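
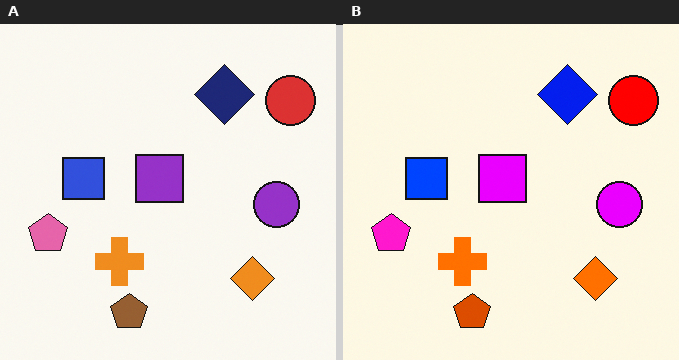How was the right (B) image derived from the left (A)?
The transformation is: heavily oversaturated.

All colors are more vivid — a global saturation change.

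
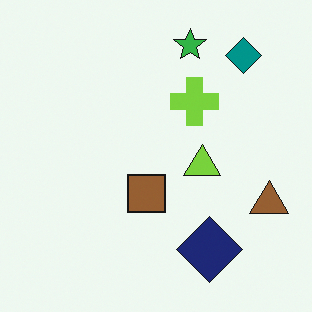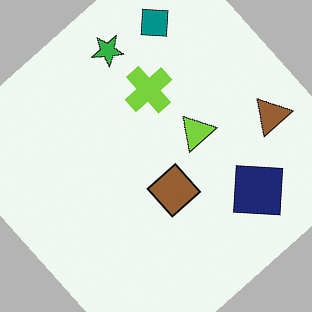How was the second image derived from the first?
It was rotated counter-clockwise by a large amount — several tens of degrees.

Every shape is tilted by the same angle and the image corners show triangular fill wedges — a whole-image rotation by a non-right angle.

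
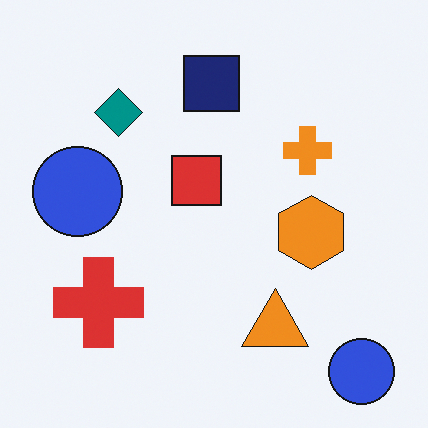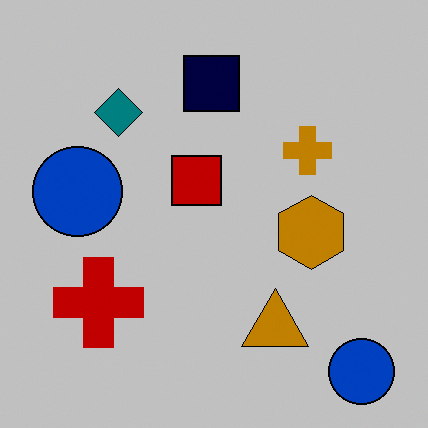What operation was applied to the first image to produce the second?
The transformation is: aggressively posterized.

Each flat color has snapped to a coarser quantized level — most visibly, the near-white background has dropped to a flat grey.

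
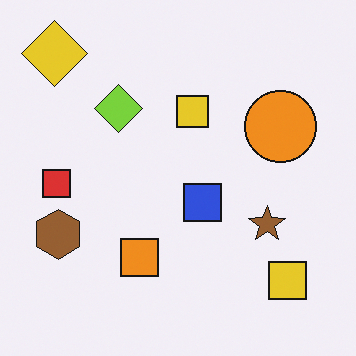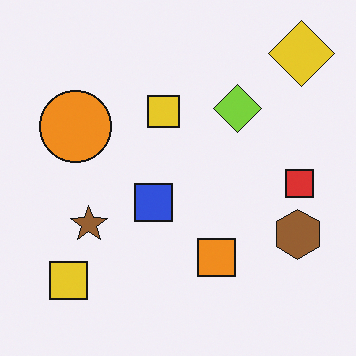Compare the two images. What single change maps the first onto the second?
The second image is the first flipped horizontally (left ↔ right).

The yellow diamond is in the top-left of the first image and the top-right of the second — shapes on opposite sides of the vertical midline have swapped in a mirror flip.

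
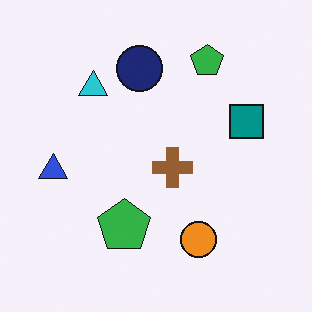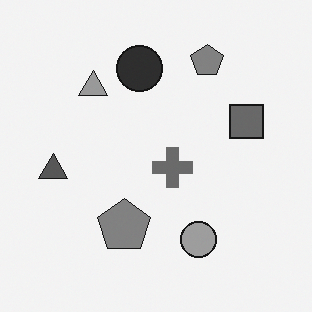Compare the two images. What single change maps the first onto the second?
It was converted to grayscale.

All color is removed — every shape is now a shade of grey.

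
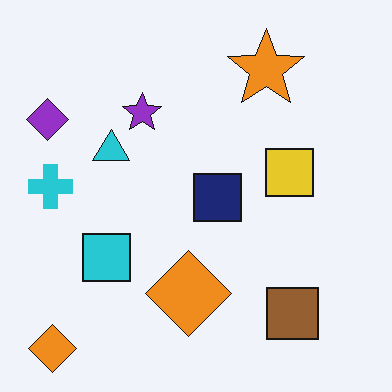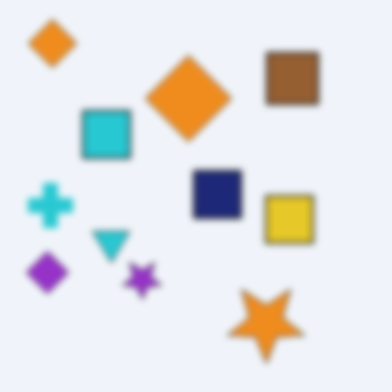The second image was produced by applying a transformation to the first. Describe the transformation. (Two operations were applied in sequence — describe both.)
The transformation is: noticeably gaussian-blurred, then flipped vertically (top ↔ bottom).

Shape edges and outlines are uniformly softened across the whole image. The orange star is in the top-right of the first image and the bottom-right of the second — shapes on opposite sides of the horizontal midline have swapped in a mirror flip.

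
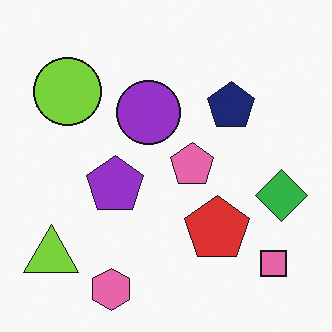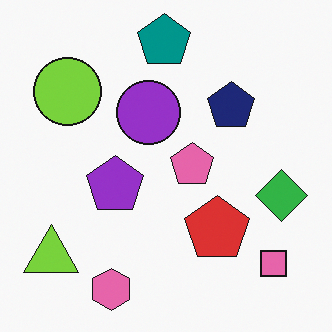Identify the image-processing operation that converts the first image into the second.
Overlaid with an additional teal pentagon.

A teal pentagon appears in the second image that is absent from the first.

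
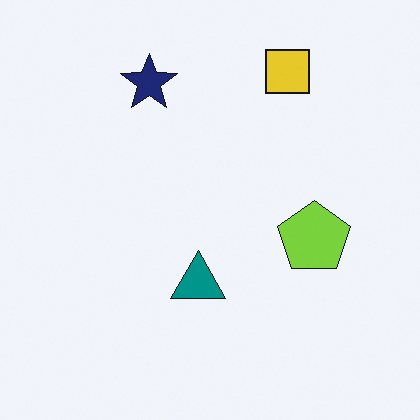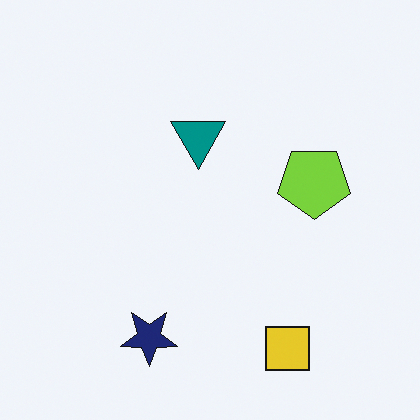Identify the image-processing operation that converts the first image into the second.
The second image is the first flipped vertically (top ↔ bottom).

The yellow square is in the top-right of the first image and the bottom-right of the second — shapes on opposite sides of the horizontal midline have swapped in a mirror flip.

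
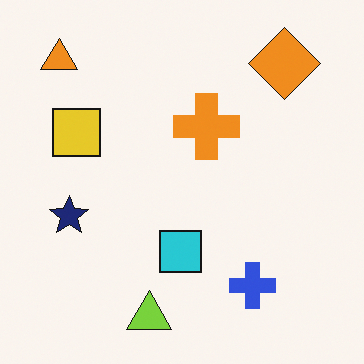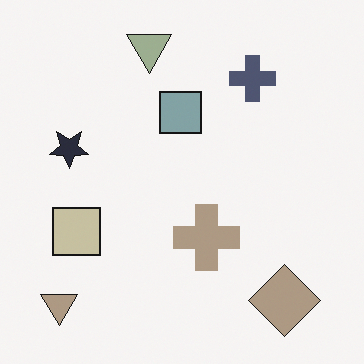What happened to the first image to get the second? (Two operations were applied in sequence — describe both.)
It was flipped vertically (top ↔ bottom), then made much more muted (saturation change).

The lime triangle is in the bottom of the first image and the top of the second — shapes on opposite sides of the horizontal midline have swapped in a mirror flip. All colors are more muted and greyish — a global saturation change.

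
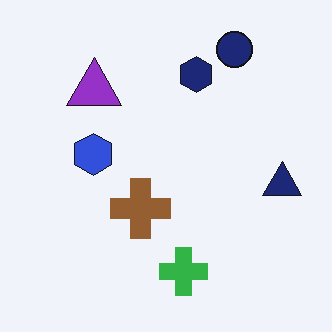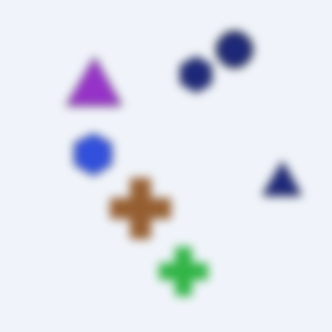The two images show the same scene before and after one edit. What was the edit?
This is the original image noticeably gaussian-blurred.

Shape edges and outlines are uniformly softened across the whole image.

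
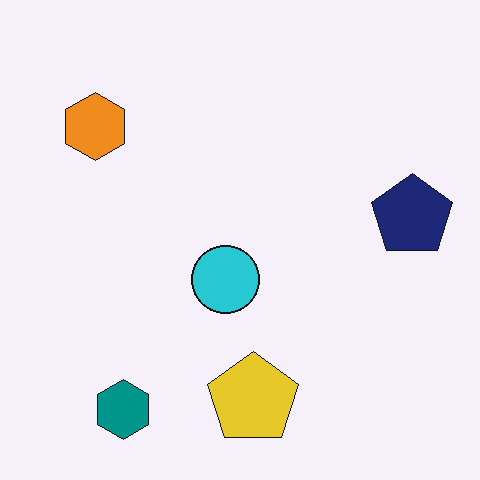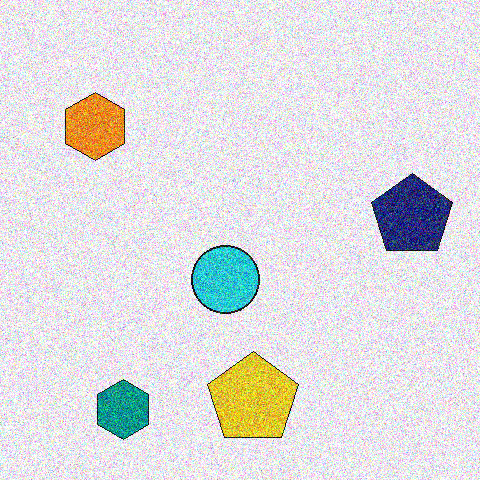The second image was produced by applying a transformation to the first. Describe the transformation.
It was degraded with a thick layer of grain.

Random speckle covers the whole image, including the flat background.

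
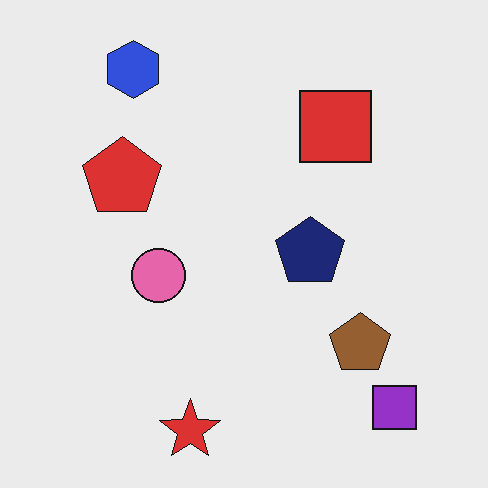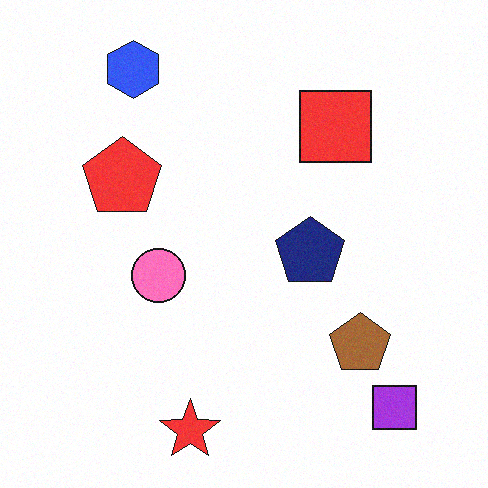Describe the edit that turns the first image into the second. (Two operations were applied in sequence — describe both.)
The image was degraded with a light layer of grain, then slightly brightened.

Random speckle covers the whole image, including the flat background. Every pixel — background and shapes alike — is uniformly brightened.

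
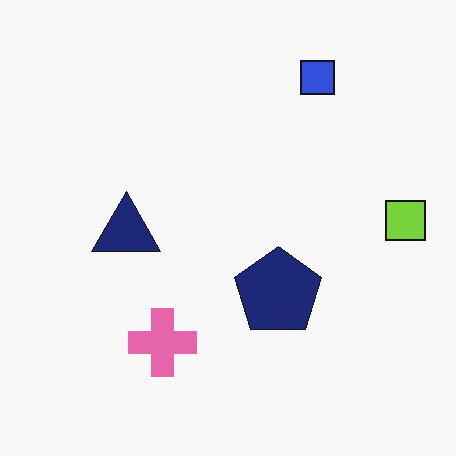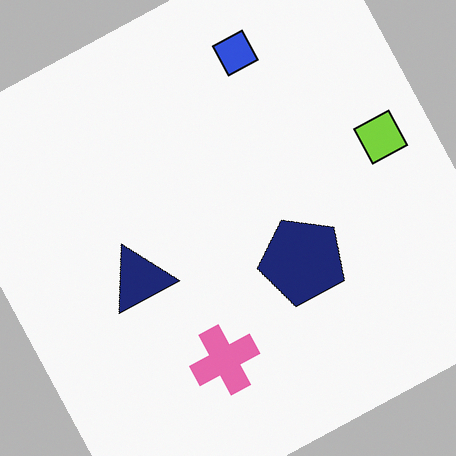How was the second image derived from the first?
Rotated counter-clockwise by a clearly visible amount.

Every shape is tilted by the same angle and the image corners show triangular fill wedges — a whole-image rotation by a non-right angle.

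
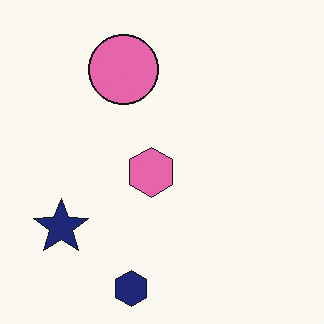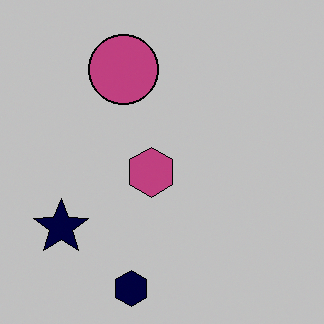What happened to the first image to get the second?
The transformation is: heavily posterized to just a handful of flat colors.

Each flat color has snapped to a coarser quantized level — most visibly, the near-white background has dropped to a flat grey.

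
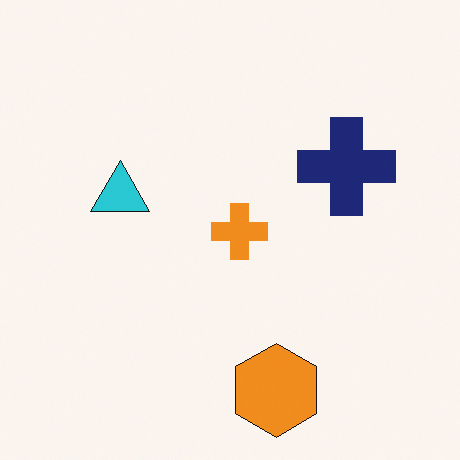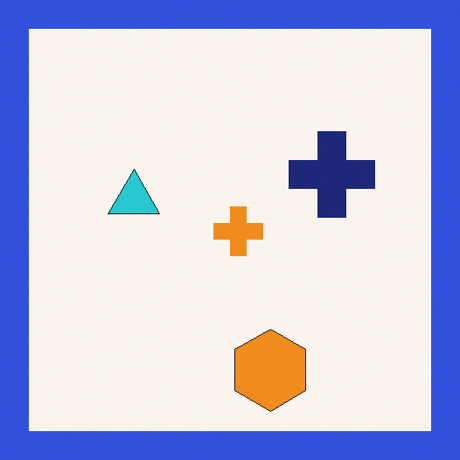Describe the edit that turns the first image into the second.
The image was framed with a blue border.

A solid blue frame runs around the edge of the second image, with the content slightly shrunk inside it.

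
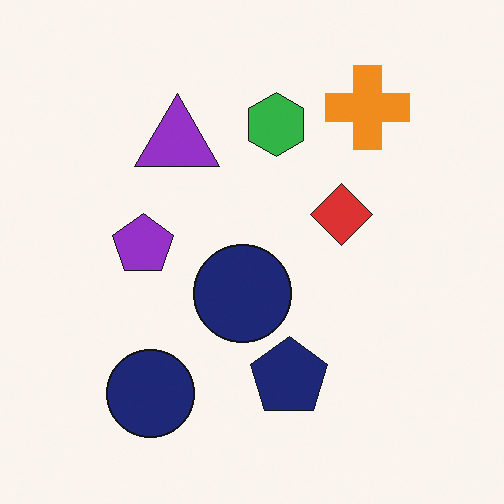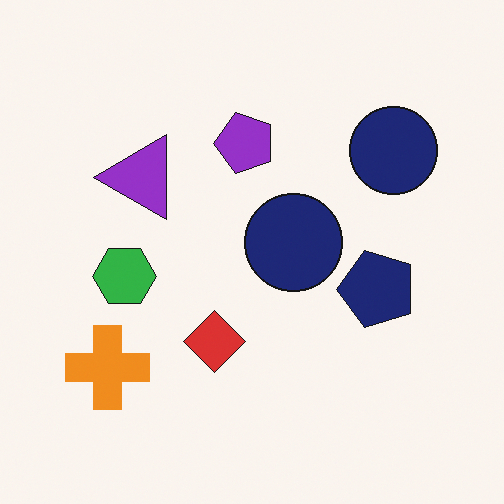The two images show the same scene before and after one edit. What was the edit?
The second image is the first transposed (reflected across the top-left ↔ bottom-right diagonal).

Shapes have swapped their row and column positions — what was in the top-right is now in the bottom-left — a diagonal reflection.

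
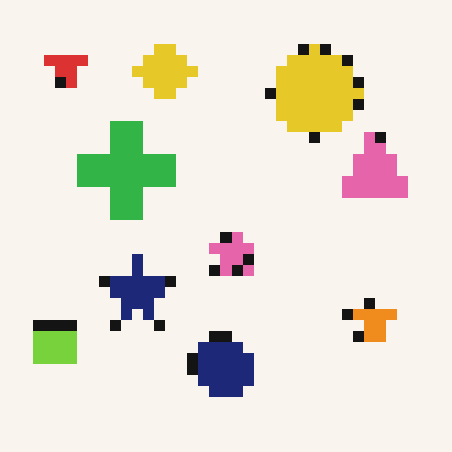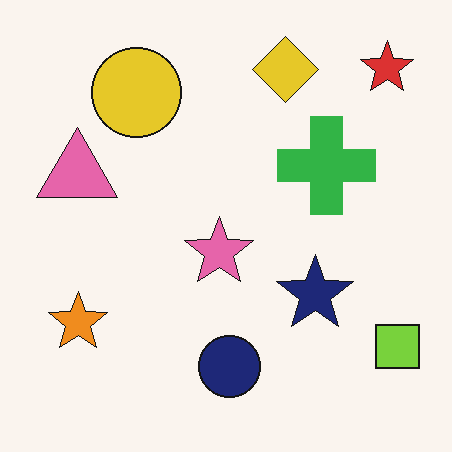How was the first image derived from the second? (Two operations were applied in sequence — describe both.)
The image was coarsely pixelated, then flipped horizontally (left ↔ right).

Shapes are reduced to large square blocks; fine edges and outlines are lost — a downscale-then-upscale (mosaic) effect. The lime square is in the bottom-right of the second image and the bottom-left of the first — shapes on opposite sides of the vertical midline have swapped in a mirror flip.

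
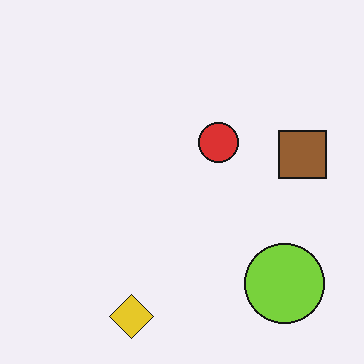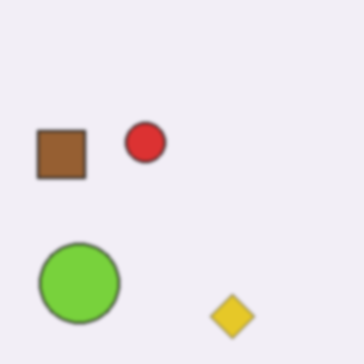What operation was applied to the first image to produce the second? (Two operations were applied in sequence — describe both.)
The second image is the first lightly blurred, then flipped horizontally (left ↔ right).

Shape edges and outlines are uniformly softened across the whole image. The brown square is in the right of the first image and the left of the second — shapes on opposite sides of the vertical midline have swapped in a mirror flip.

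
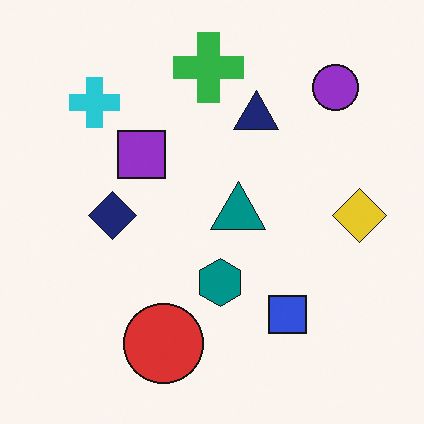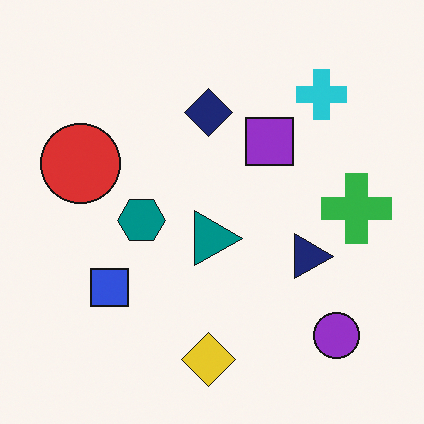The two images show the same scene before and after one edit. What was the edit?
The image was rotated 90° clockwise.

The purple circle sits in the top-right of the first image and the bottom-right of the second — consistent with a whole-image 90° clockwise rotation.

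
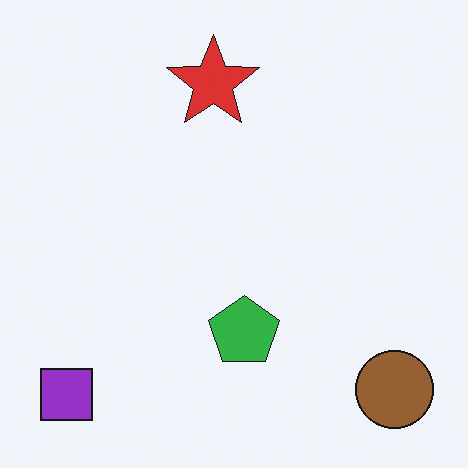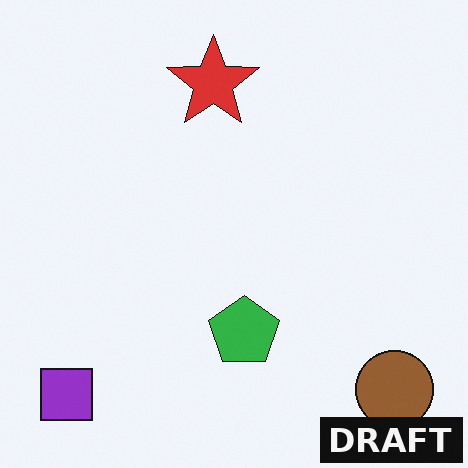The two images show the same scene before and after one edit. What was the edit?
Watermarked with the text "DRAFT" in the lower-right corner.

A dark label reading "DRAFT" appears in the lower-right corner.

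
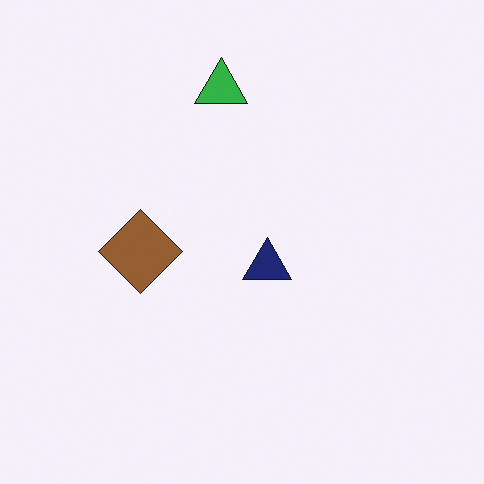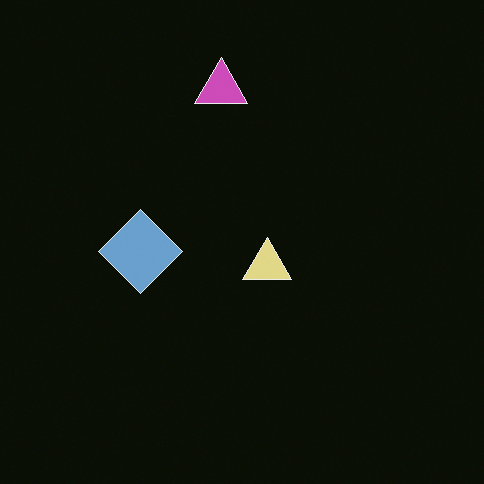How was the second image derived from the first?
The image was color-inverted (negative).

The light background has become dark and every shape's color is its complement — a photographic negative.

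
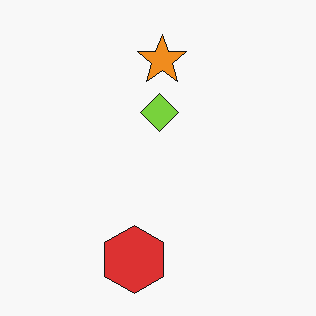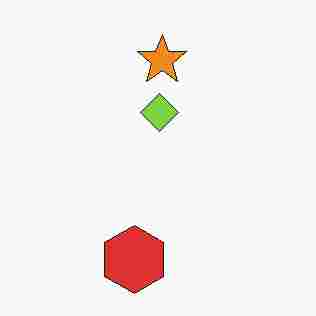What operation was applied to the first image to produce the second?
The image was degraded with heavy JPEG compression.

Blocky 8×8 compression artifacts appear around shape edges and the flat background shows ringing — characteristic JPEG degradation.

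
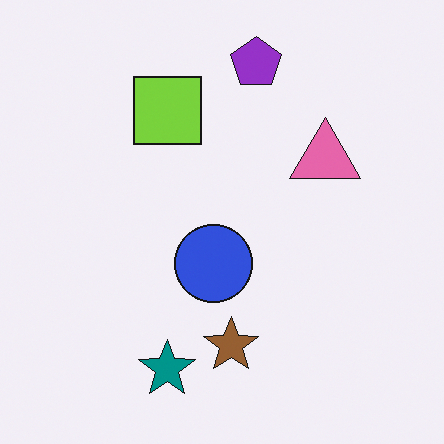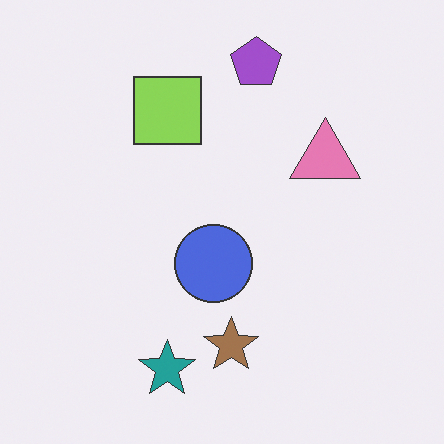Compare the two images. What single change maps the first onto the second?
Given slightly reduced contrast.

Tones are pushed toward mid-grey across the whole image — a global contrast change.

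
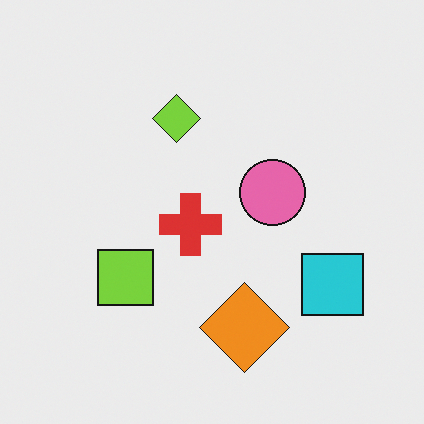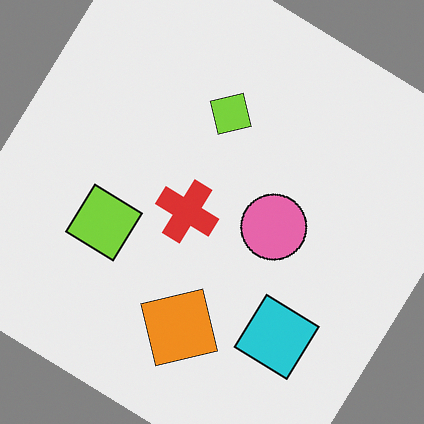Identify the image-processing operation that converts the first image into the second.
This is the original image rotated clockwise by a large amount — several tens of degrees.

Every shape is tilted by the same angle and the image corners show triangular fill wedges — a whole-image rotation by a non-right angle.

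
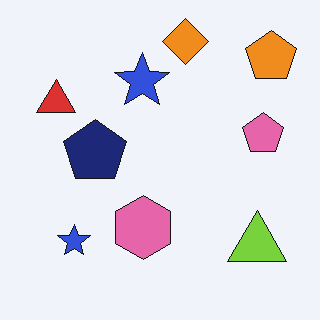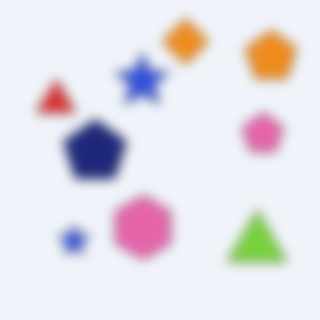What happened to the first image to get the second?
This is the original image heavily blurred.

Shape edges and outlines are uniformly softened across the whole image.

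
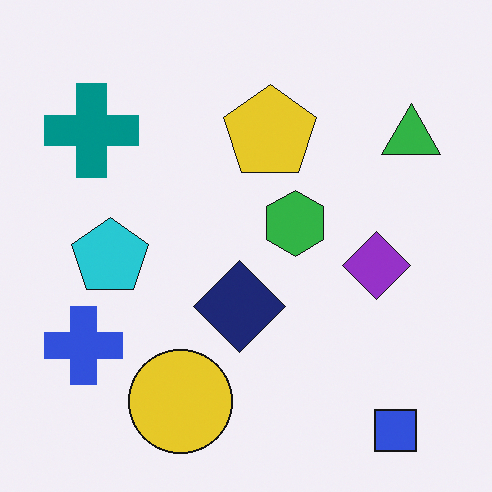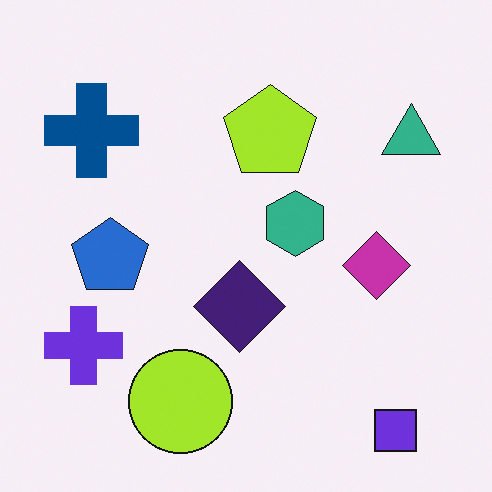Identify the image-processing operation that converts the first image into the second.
The transformation is: hue-shifted slightly.

Every shape's color has rotated by the same amount around the hue wheel — a uniform hue shift.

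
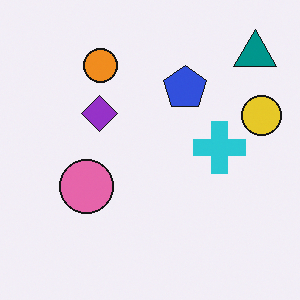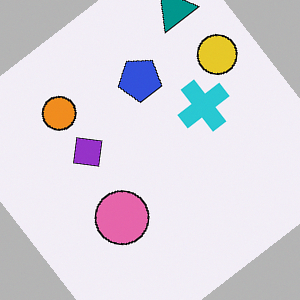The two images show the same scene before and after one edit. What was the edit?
Rotated counter-clockwise by a large amount — several tens of degrees.

Every shape is tilted by the same angle and the image corners show triangular fill wedges — a whole-image rotation by a non-right angle.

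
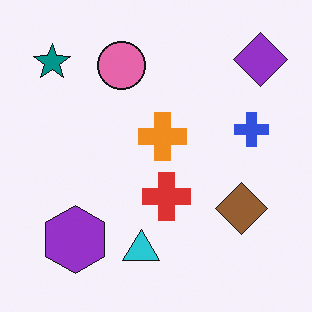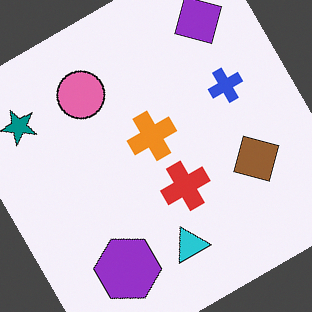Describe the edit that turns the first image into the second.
The second image is the first rotated counter-clockwise by a large amount — several tens of degrees.

Every shape is tilted by the same angle and the image corners show triangular fill wedges — a whole-image rotation by a non-right angle.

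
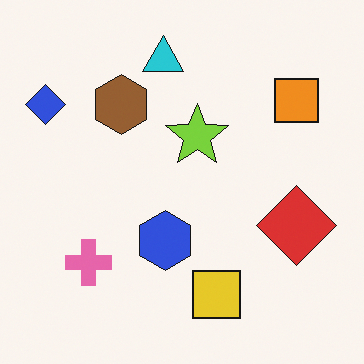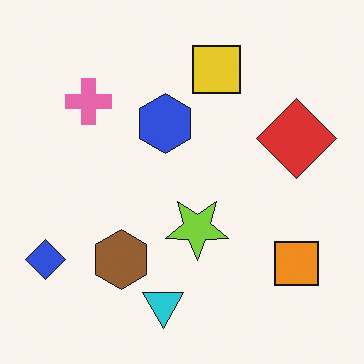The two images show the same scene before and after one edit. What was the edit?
It was flipped vertically (top ↔ bottom).

The cyan triangle is in the top of the first image and the bottom of the second — shapes on opposite sides of the horizontal midline have swapped in a mirror flip.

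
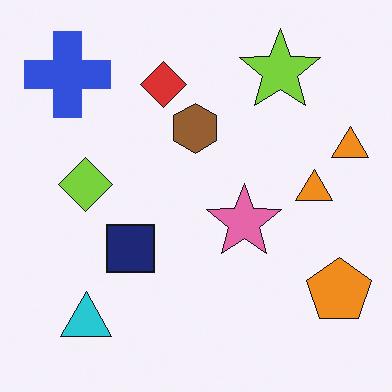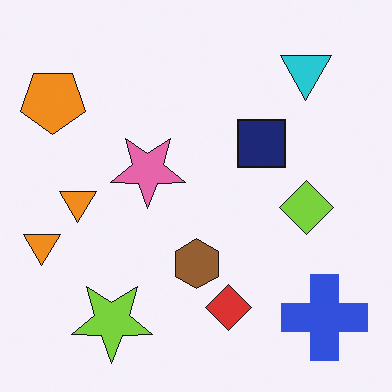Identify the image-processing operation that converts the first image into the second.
The second image is the first rotated 180°.

The blue cross sits in the top-left of the first image and the bottom-right of the second — consistent with a whole-image 180° rotation.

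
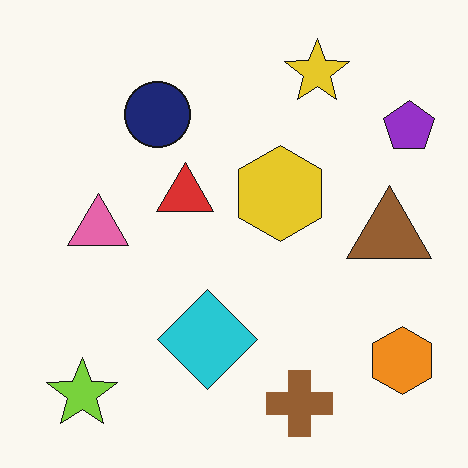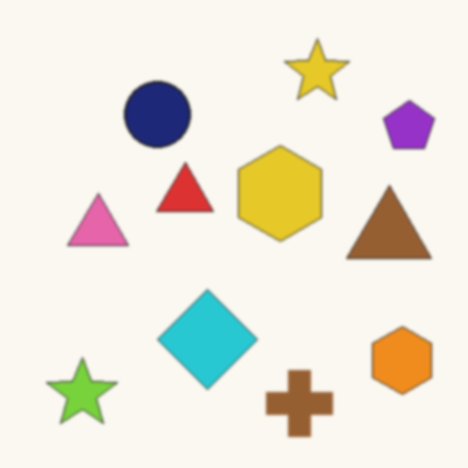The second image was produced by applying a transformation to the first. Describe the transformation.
Lightly blurred.

Shape edges and outlines are uniformly softened across the whole image.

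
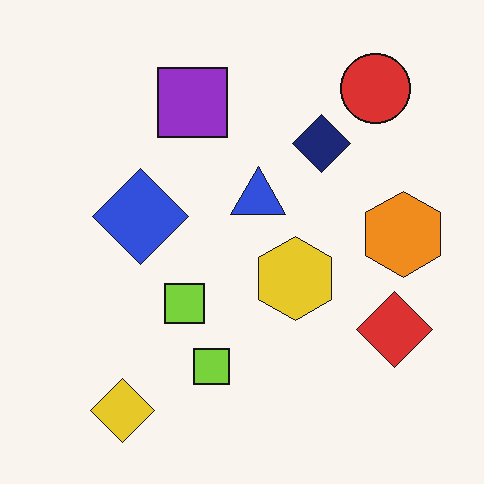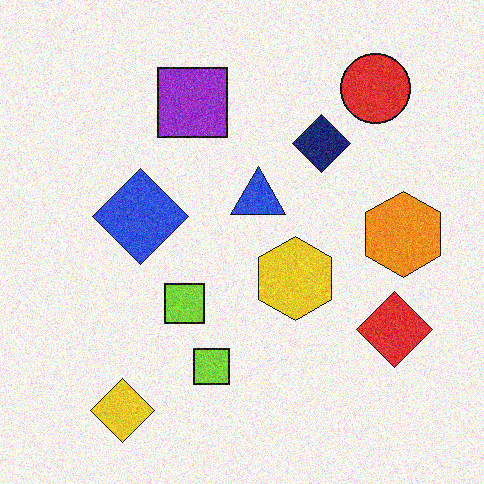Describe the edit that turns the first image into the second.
The transformation is: degraded with visible gaussian noise.

Random speckle covers the whole image, including the flat background.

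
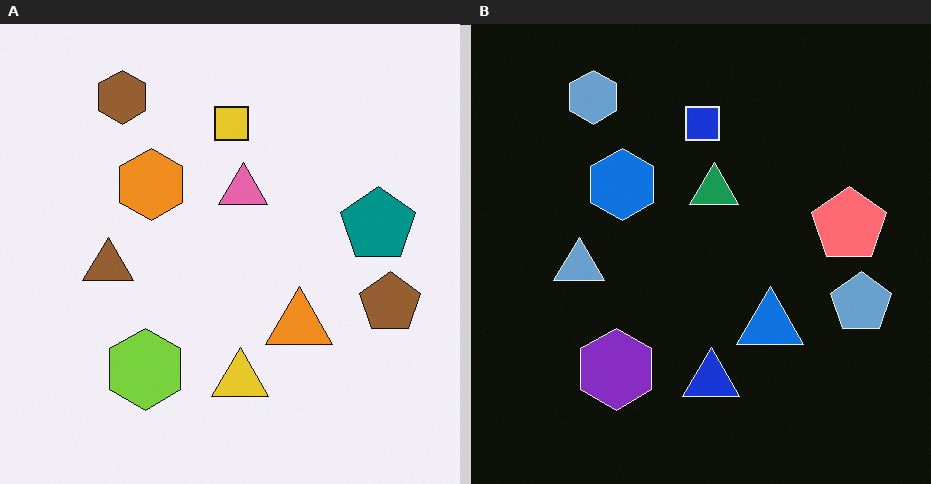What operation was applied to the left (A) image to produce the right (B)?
The transformation is: color-inverted (negative).

The light background has become dark and every shape's color is its complement — a photographic negative.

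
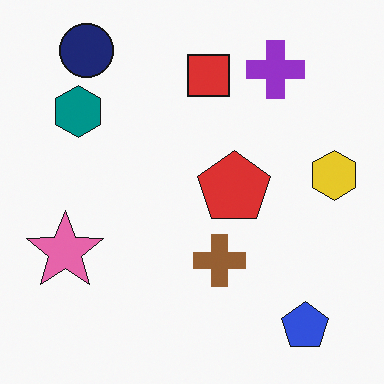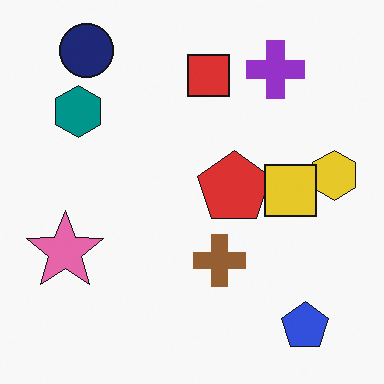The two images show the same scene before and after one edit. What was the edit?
Overlaid with an additional yellow square.

A yellow square appears in the second image that is absent from the first.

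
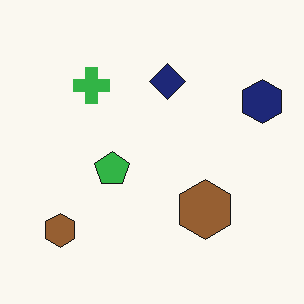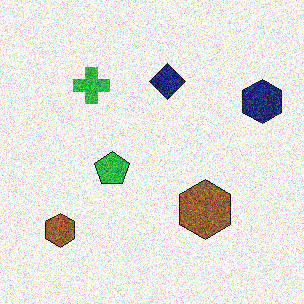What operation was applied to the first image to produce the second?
This is the original image degraded with a thick layer of grain.

Random speckle covers the whole image, including the flat background.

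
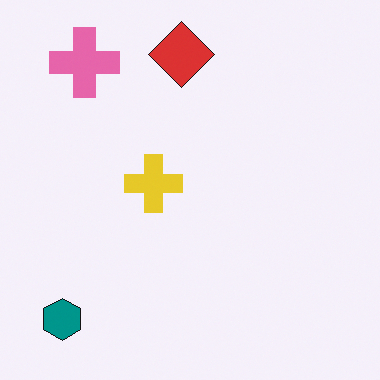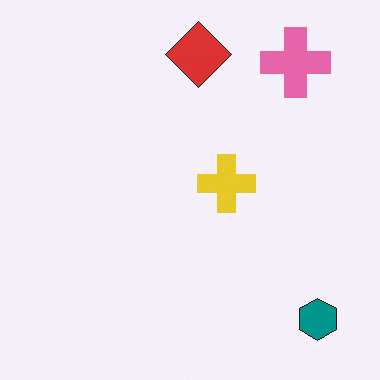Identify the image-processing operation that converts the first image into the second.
The transformation is: flipped horizontally (left ↔ right).

The teal hexagon is in the bottom-left of the first image and the bottom-right of the second — shapes on opposite sides of the vertical midline have swapped in a mirror flip.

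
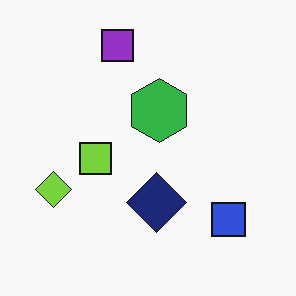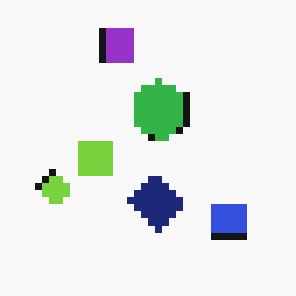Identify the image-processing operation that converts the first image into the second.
It was pixelated into visible square blocks.

Shapes are reduced to large square blocks; fine edges and outlines are lost — a downscale-then-upscale (mosaic) effect.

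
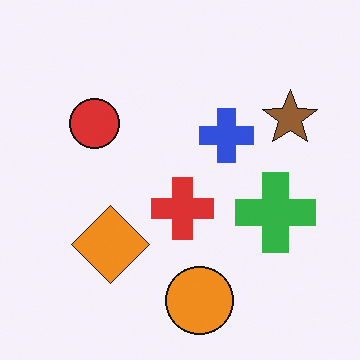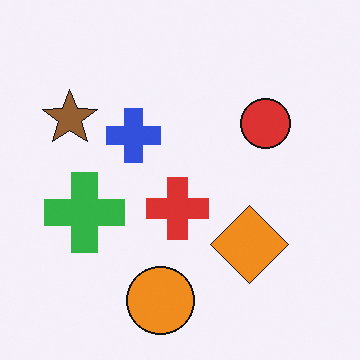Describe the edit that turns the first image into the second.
The transformation is: flipped horizontally (left ↔ right).

The brown star is in the top-right of the first image and the top-left of the second — shapes on opposite sides of the vertical midline have swapped in a mirror flip.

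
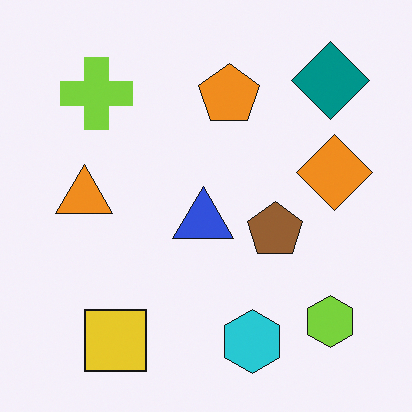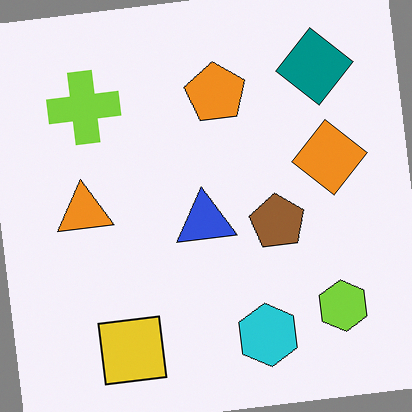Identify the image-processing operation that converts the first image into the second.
Rotated counter-clockwise by a slight angle.

Every shape is tilted by the same angle and the image corners show triangular fill wedges — a whole-image rotation by a non-right angle.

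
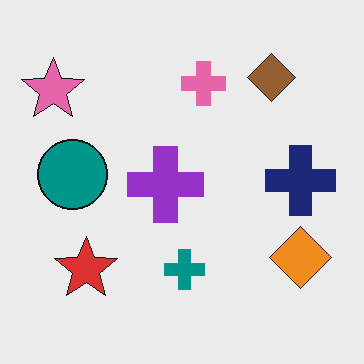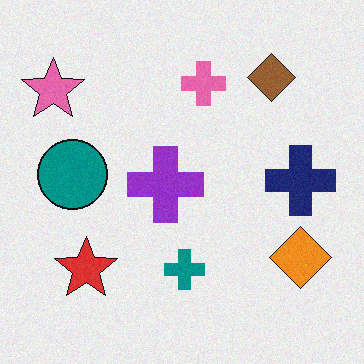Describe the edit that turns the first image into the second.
This is the original image degraded with subtle gaussian noise.

Random speckle covers the whole image, including the flat background.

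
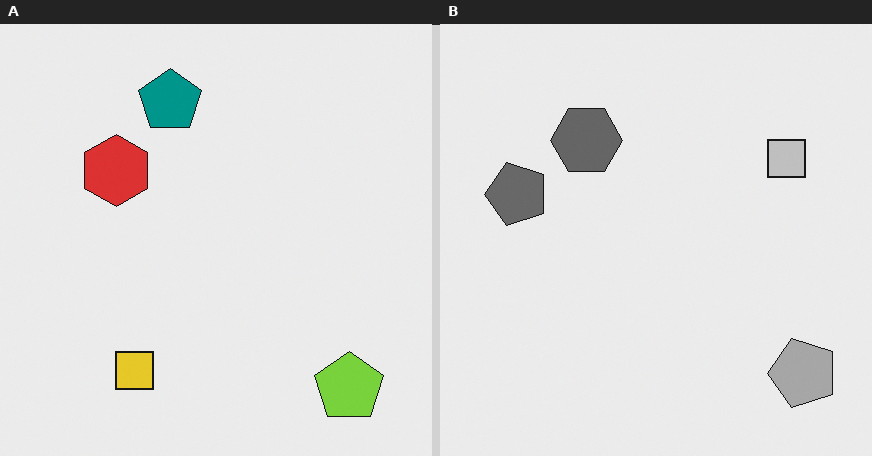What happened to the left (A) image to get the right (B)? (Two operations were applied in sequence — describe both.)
Converted to grayscale, then transposed (reflected across the top-left ↔ bottom-right diagonal).

All color is removed — every shape is now a shade of grey. Shapes have swapped their row and column positions — what was in the top-right is now in the bottom-left — a diagonal reflection.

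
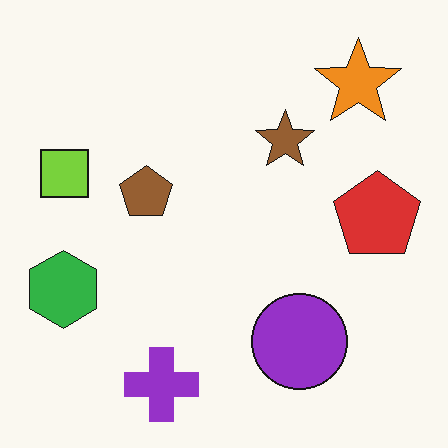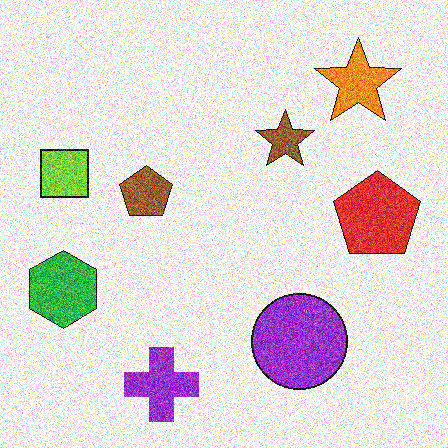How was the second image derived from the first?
The second image is the first degraded with a thick layer of grain.

Random speckle covers the whole image, including the flat background.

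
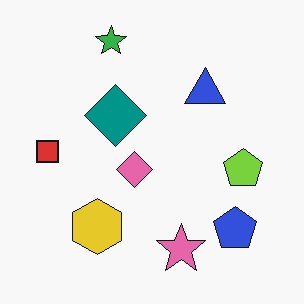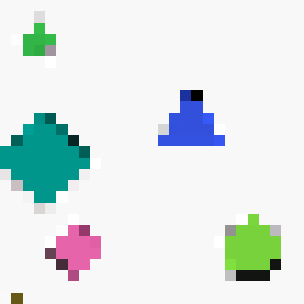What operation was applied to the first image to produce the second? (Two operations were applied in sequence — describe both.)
It was cropped tightly and scaled back up, then coarsely pixelated.

The visible shapes are larger and the field of view is narrower; shapes near the original edges may be partly or wholly outside the frame — a crop-and-rescale. Shapes are reduced to large square blocks; fine edges and outlines are lost — a downscale-then-upscale (mosaic) effect.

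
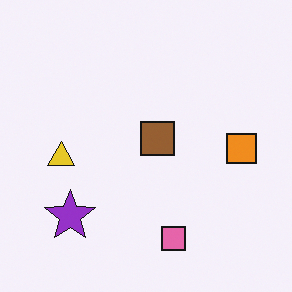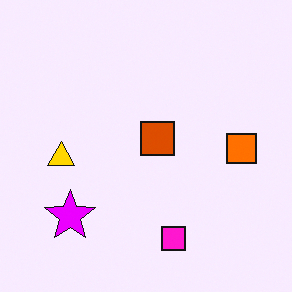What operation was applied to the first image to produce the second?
This is the original image made much more vivid (saturation change).

All colors are more vivid — a global saturation change.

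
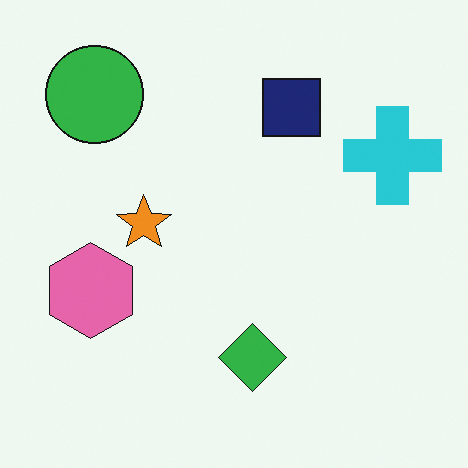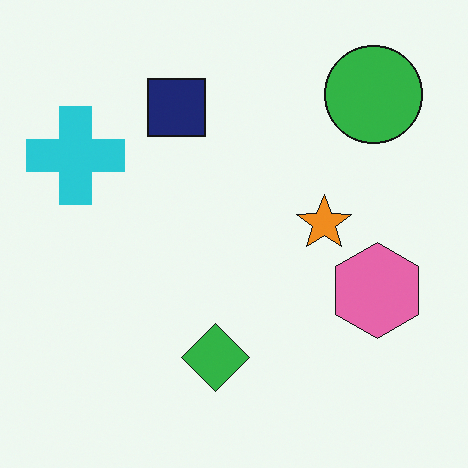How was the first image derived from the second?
Flipped horizontally (left ↔ right).

The cyan cross is in the top-left of the second image and the top-right of the first — shapes on opposite sides of the vertical midline have swapped in a mirror flip.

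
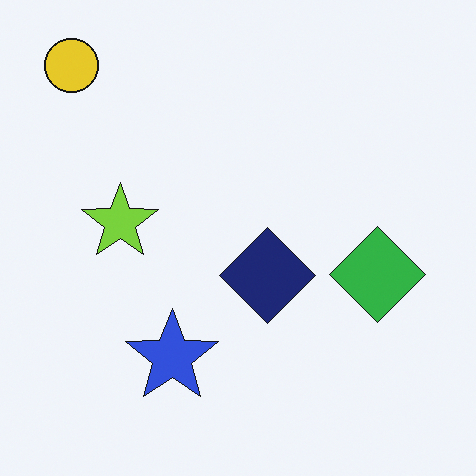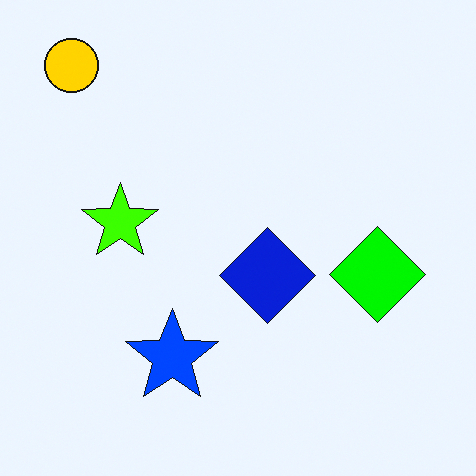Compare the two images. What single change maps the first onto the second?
This is the original image heavily oversaturated.

All colors are more vivid — a global saturation change.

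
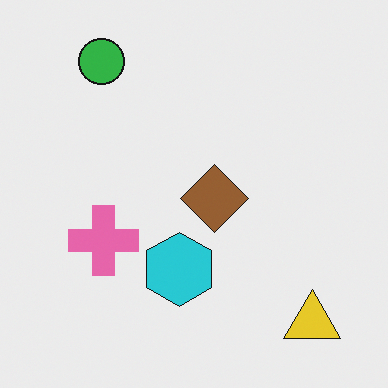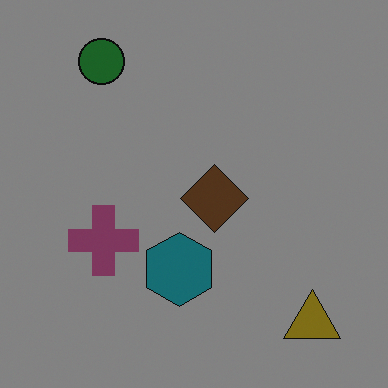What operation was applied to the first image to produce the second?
This is the original image darkened a lot.

Every pixel — background and shapes alike — is uniformly darkened.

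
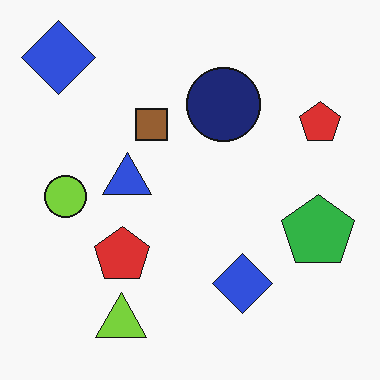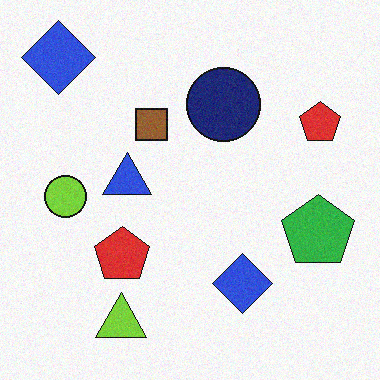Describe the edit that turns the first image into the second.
The image was degraded with a light layer of grain.

Random speckle covers the whole image, including the flat background.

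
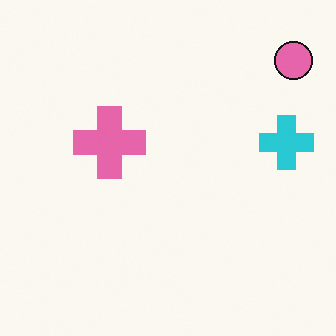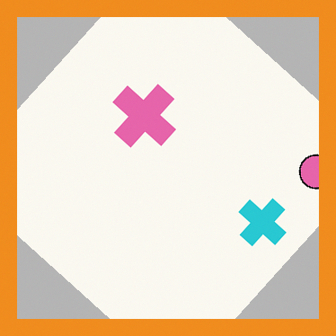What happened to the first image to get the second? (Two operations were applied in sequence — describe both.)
It was rotated clockwise by a large amount — several tens of degrees, then framed with a orange border.

Every shape is tilted by the same angle and the image corners show triangular fill wedges — a whole-image rotation by a non-right angle. A solid orange frame runs around the edge of the second image, with the content slightly shrunk inside it.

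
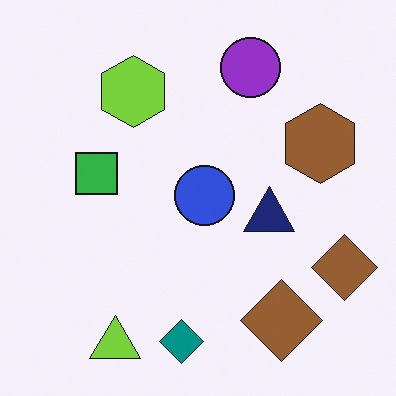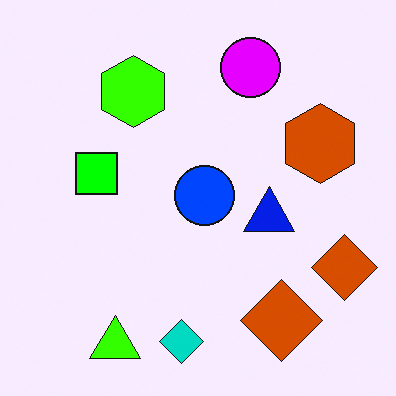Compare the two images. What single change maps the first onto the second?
It was heavily oversaturated.

All colors are more vivid — a global saturation change.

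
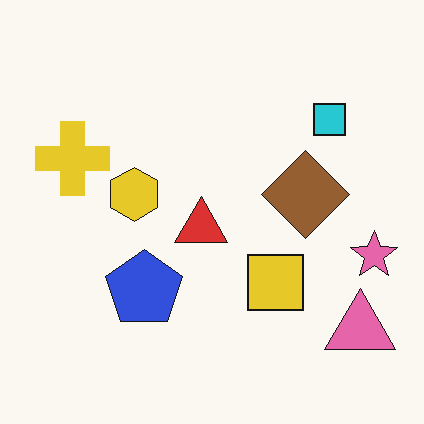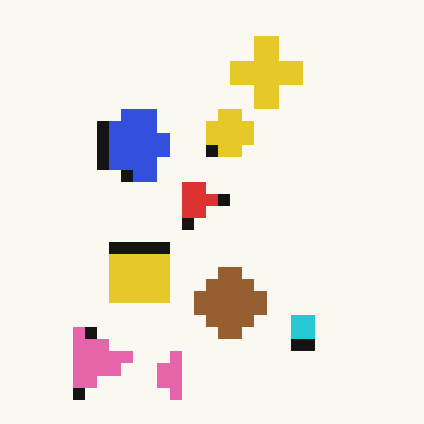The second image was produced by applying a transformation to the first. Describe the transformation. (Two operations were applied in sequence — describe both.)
Coarsely pixelated, then rotated 90° clockwise.

Shapes are reduced to large square blocks; fine edges and outlines are lost — a downscale-then-upscale (mosaic) effect. The pink triangle sits in the bottom-right of the first image and the bottom-left of the second — consistent with a whole-image 90° clockwise rotation.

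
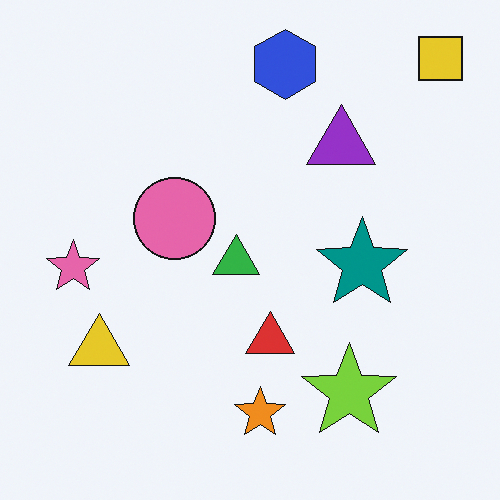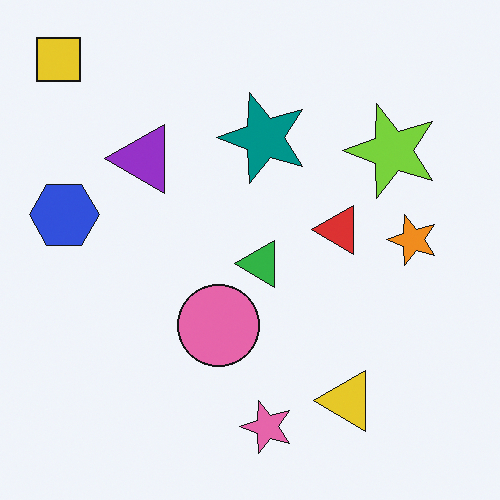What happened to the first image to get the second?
Rotated 90° counter-clockwise.

The yellow square sits in the top-right of the first image and the top-left of the second — consistent with a whole-image 90° counter-clockwise rotation.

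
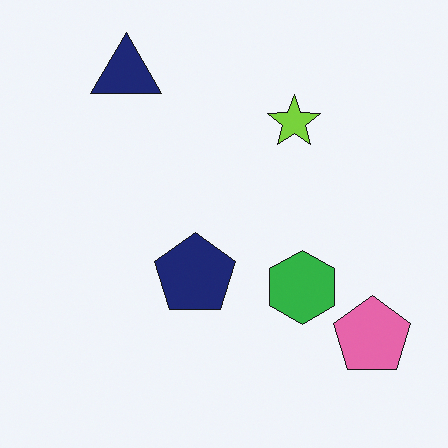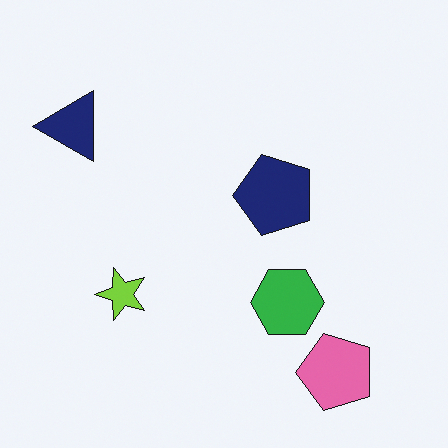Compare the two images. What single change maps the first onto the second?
This is the original image transposed (reflected across the top-left ↔ bottom-right diagonal).

Shapes have swapped their row and column positions — what was in the top-right is now in the bottom-left — a diagonal reflection.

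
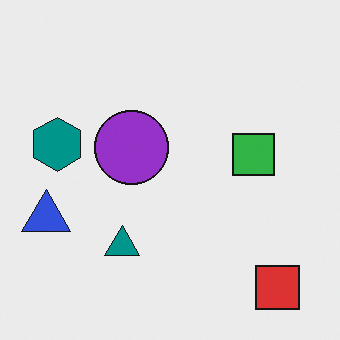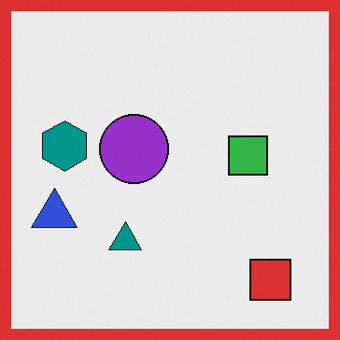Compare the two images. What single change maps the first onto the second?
Framed with a red border.

A solid red frame runs around the edge of the second image, with the content slightly shrunk inside it.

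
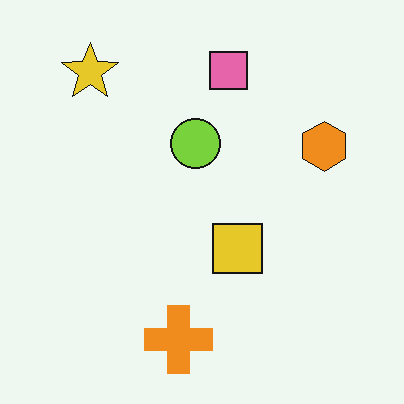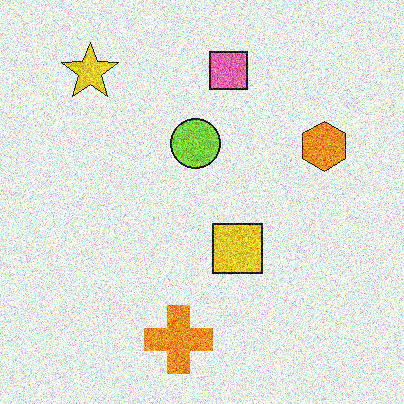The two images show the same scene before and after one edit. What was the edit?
This is the original image degraded with strong gaussian noise.

Random speckle covers the whole image, including the flat background.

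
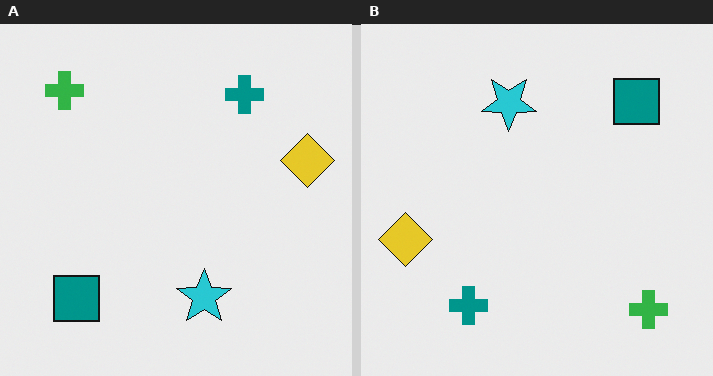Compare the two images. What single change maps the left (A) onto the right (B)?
The right (B) image is the left (A) rotated 180°.

The green cross sits in the top-left of the left (A) image and the bottom-right of the right (B) — consistent with a whole-image 180° rotation.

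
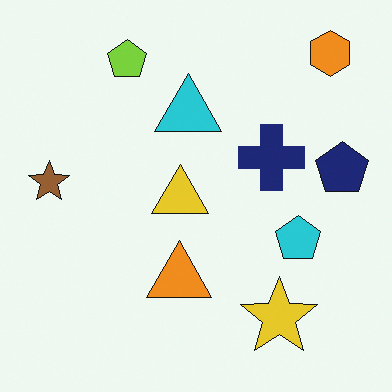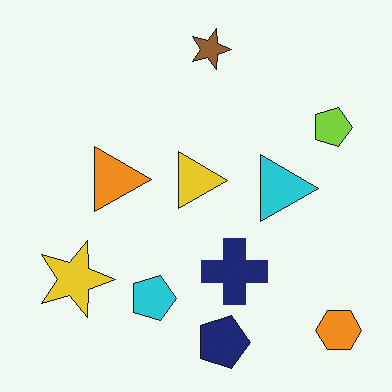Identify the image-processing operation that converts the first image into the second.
The transformation is: rotated 90° clockwise.

The orange hexagon sits in the top-right of the first image and the bottom-right of the second — consistent with a whole-image 90° clockwise rotation.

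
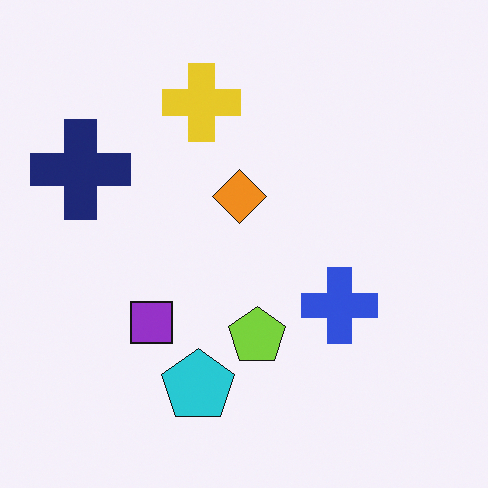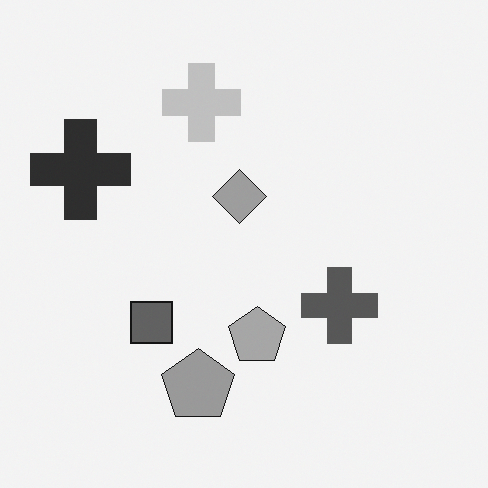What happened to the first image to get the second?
Converted to grayscale.

All color is removed — every shape is now a shade of grey.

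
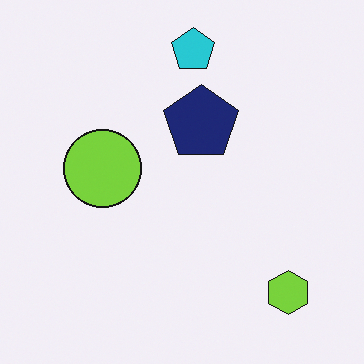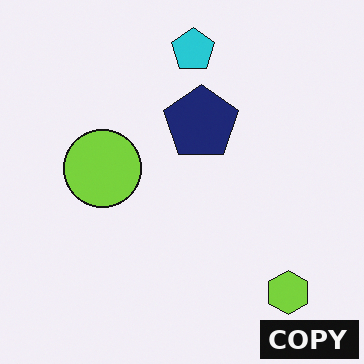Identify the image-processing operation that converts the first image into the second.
The second image is the first watermarked with the text "COPY" in the lower-right corner.

A dark label reading "COPY" appears in the lower-right corner.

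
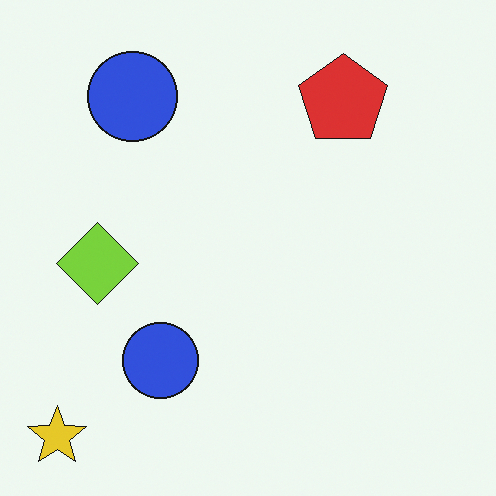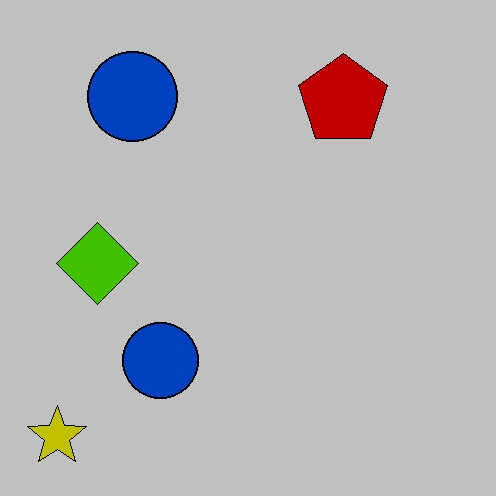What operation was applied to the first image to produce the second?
This is the original image aggressively posterized.

Each flat color has snapped to a coarser quantized level — most visibly, the near-white background has dropped to a flat grey.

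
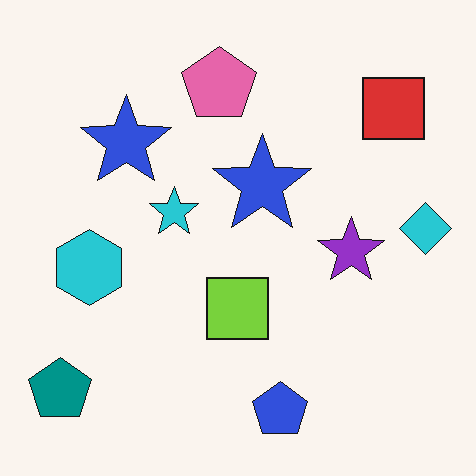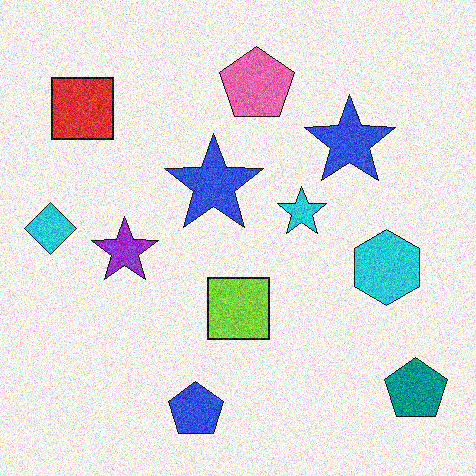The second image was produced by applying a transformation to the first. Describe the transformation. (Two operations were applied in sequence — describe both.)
The image was flipped horizontally (left ↔ right), then degraded with a thick layer of grain.

The cyan diamond is in the right of the first image and the left of the second — shapes on opposite sides of the vertical midline have swapped in a mirror flip. Random speckle covers the whole image, including the flat background.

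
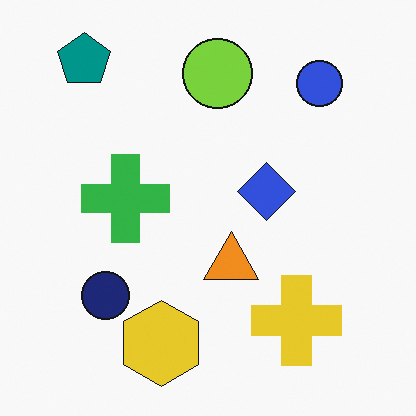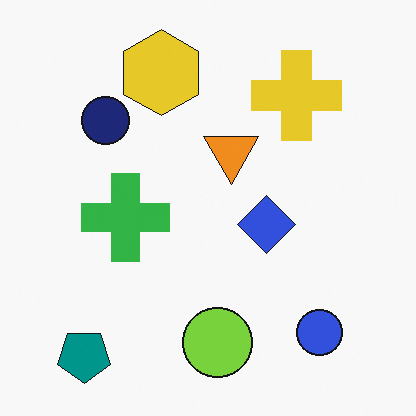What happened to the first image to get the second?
The transformation is: flipped vertically (top ↔ bottom).

The teal pentagon is in the top-left of the first image and the bottom-left of the second — shapes on opposite sides of the horizontal midline have swapped in a mirror flip.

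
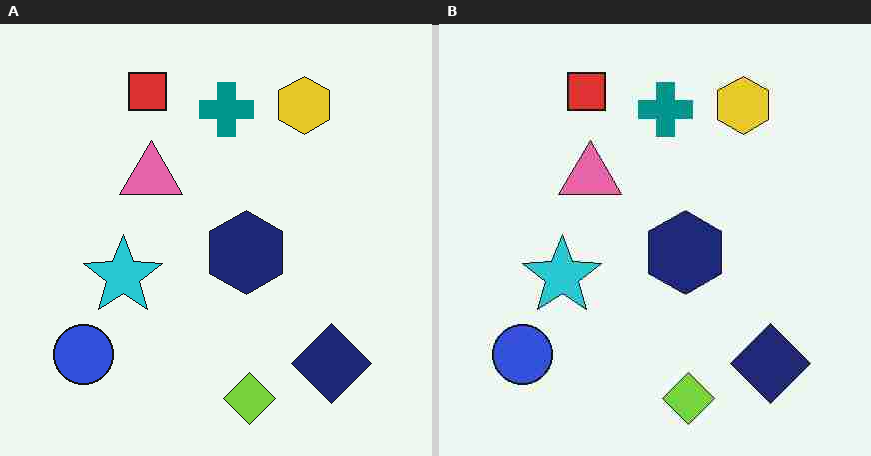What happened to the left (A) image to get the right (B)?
The transformation is: degraded with heavy JPEG compression.

Blocky 8×8 compression artifacts appear around shape edges and the flat background shows ringing — characteristic JPEG degradation.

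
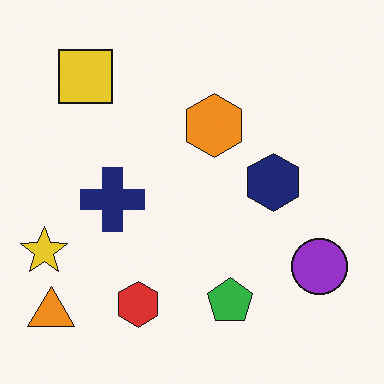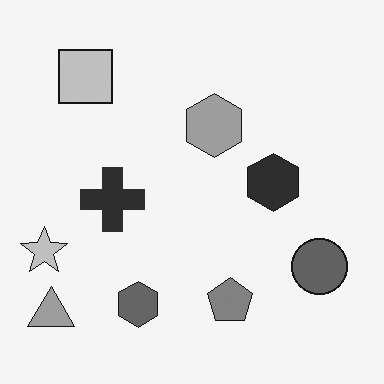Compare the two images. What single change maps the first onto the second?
It was converted to grayscale.

All color is removed — every shape is now a shade of grey.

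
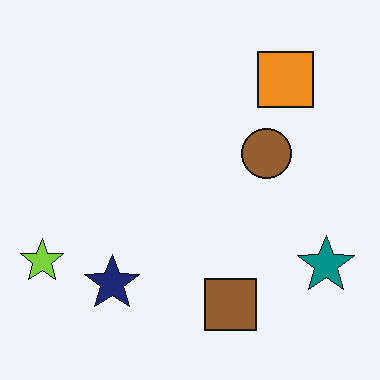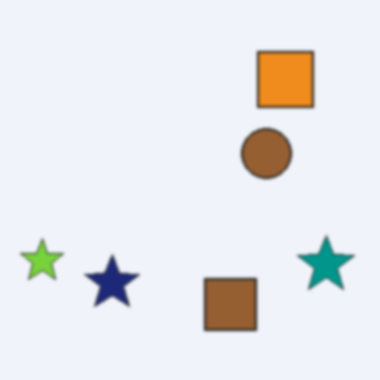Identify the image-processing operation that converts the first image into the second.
This is the original image given a subtle gaussian blur.

Shape edges and outlines are uniformly softened across the whole image.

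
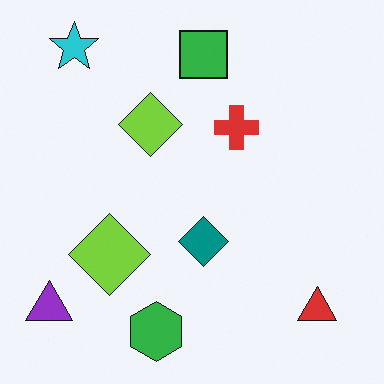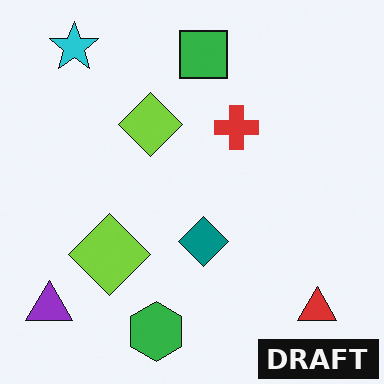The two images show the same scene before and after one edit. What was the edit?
This is the original image watermarked with the text "DRAFT" in the lower-right corner.

A dark label reading "DRAFT" appears in the lower-right corner.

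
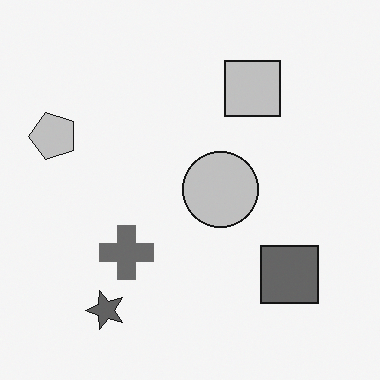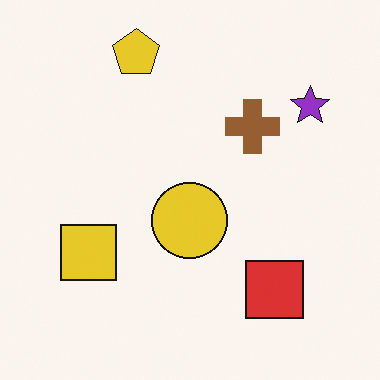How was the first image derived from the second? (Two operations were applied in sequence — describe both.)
Transposed (reflected across the top-left ↔ bottom-right diagonal), then converted to grayscale.

Shapes have swapped their row and column positions — what was in the top-right is now in the bottom-left — a diagonal reflection. All color is removed — every shape is now a shade of grey.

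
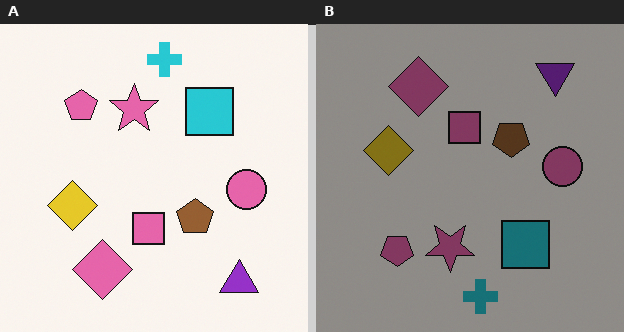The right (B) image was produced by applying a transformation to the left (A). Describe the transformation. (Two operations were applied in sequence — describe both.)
The image was darkened a lot, then flipped vertically (top ↔ bottom).

Every pixel — background and shapes alike — is uniformly darkened. The cyan cross is in the top of the left (A) image and the bottom of the right (B) — shapes on opposite sides of the horizontal midline have swapped in a mirror flip.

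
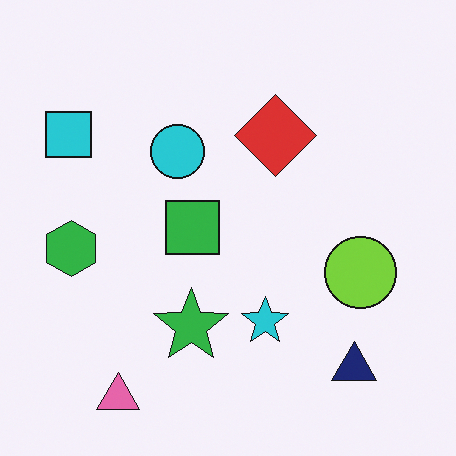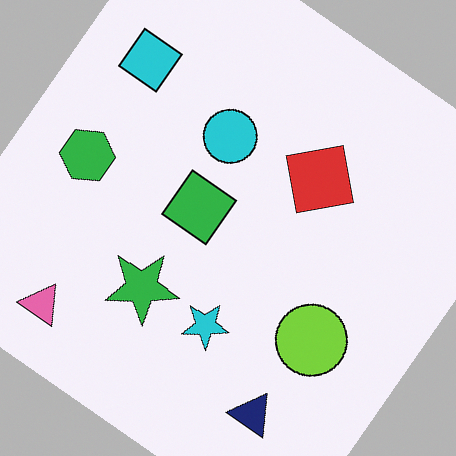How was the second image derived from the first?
Rotated clockwise by a large amount — several tens of degrees.

Every shape is tilted by the same angle and the image corners show triangular fill wedges — a whole-image rotation by a non-right angle.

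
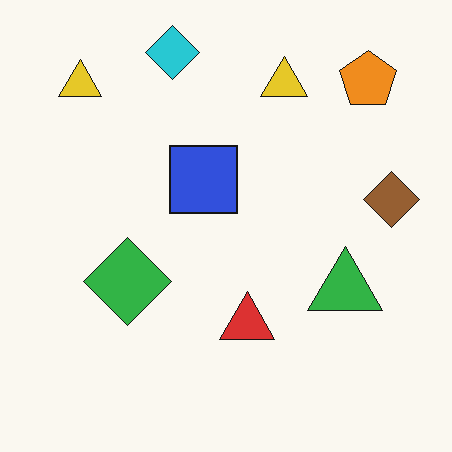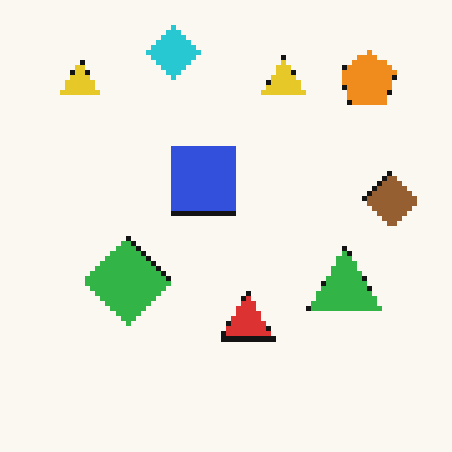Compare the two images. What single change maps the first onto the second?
The second image is the first mildly pixelated.

Shapes are reduced to large square blocks; fine edges and outlines are lost — a downscale-then-upscale (mosaic) effect.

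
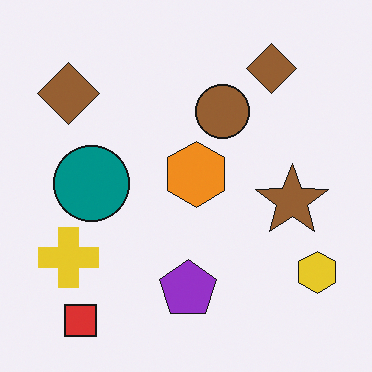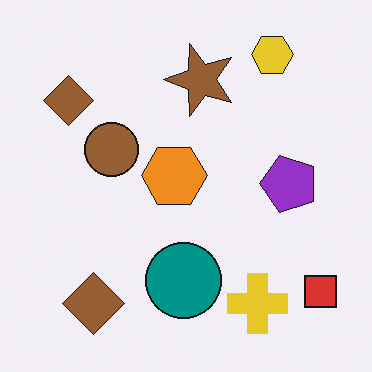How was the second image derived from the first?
This is the original image rotated 90° counter-clockwise.

The red square sits in the bottom-left of the first image and the bottom-right of the second — consistent with a whole-image 90° counter-clockwise rotation.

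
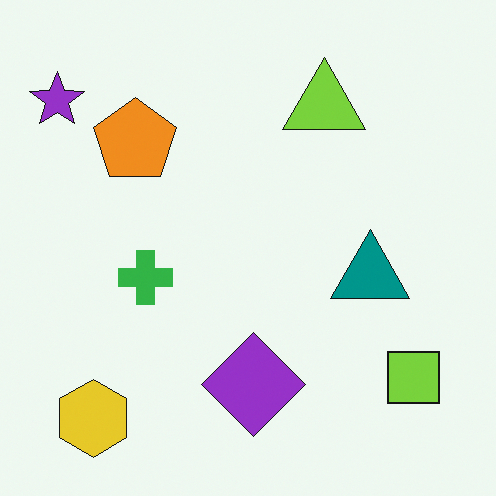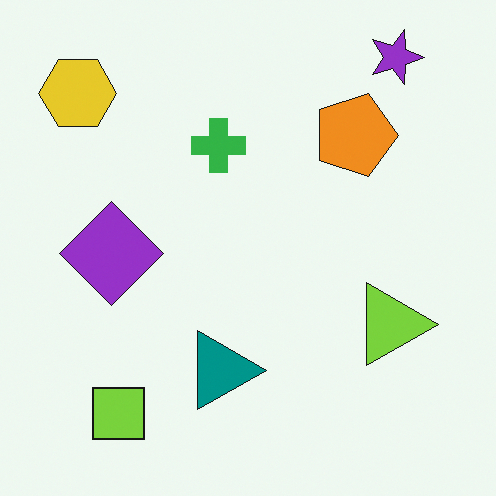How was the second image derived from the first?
The second image is the first rotated 90° clockwise.

The purple star sits in the top-left of the first image and the top-right of the second — consistent with a whole-image 90° clockwise rotation.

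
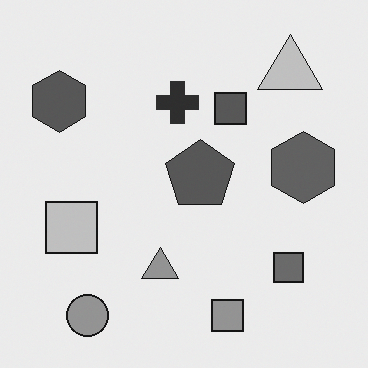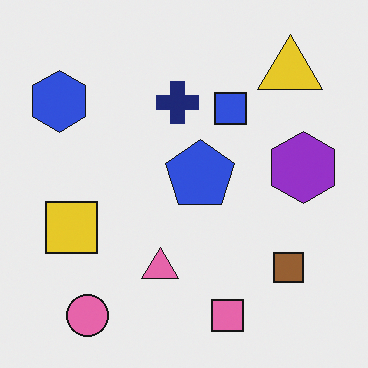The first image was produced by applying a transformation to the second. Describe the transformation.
The first image is the second converted to grayscale.

All color is removed — every shape is now a shade of grey.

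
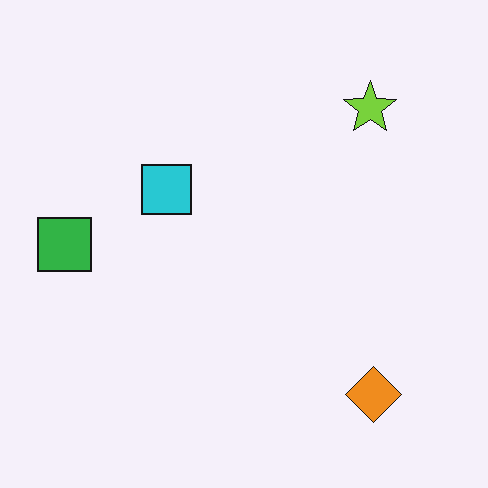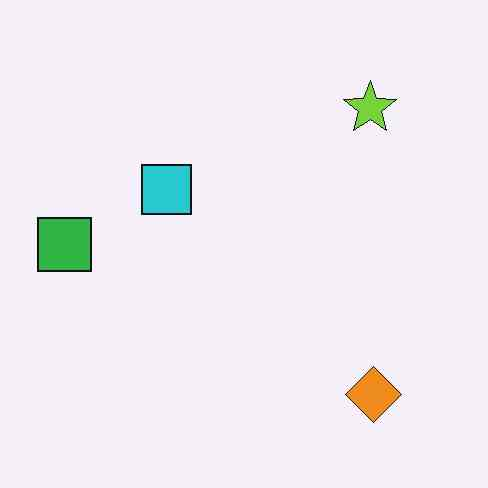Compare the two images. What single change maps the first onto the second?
It was JPEG-compressed with visible artifacts.

Blocky 8×8 compression artifacts appear around shape edges and the flat background shows ringing — characteristic JPEG degradation.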